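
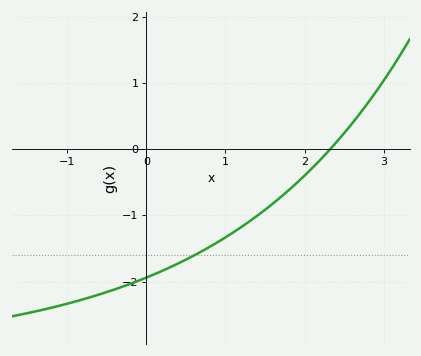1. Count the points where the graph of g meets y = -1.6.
1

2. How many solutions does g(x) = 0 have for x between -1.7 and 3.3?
1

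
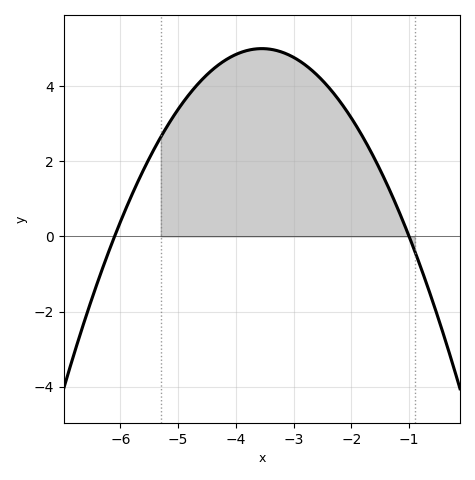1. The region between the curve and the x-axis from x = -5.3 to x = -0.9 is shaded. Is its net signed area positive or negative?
positive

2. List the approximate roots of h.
-6.1, -1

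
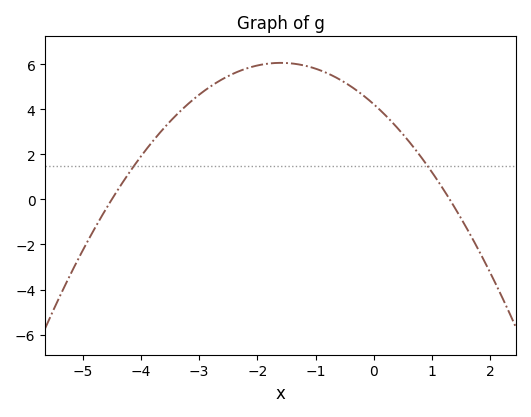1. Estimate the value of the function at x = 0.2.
3.72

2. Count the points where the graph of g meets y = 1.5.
2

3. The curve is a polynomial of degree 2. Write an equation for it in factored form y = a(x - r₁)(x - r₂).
y = -0.72(x + 4.5)(x - 1.3)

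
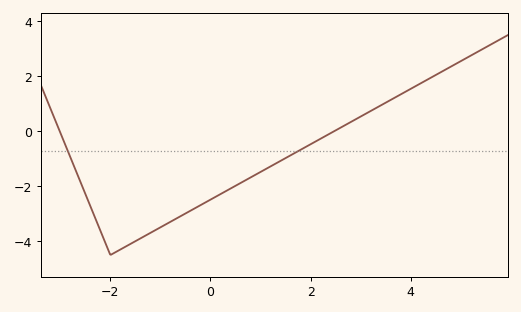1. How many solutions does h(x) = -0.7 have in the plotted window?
2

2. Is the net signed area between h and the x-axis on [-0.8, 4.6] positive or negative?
negative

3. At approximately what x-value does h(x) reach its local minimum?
-2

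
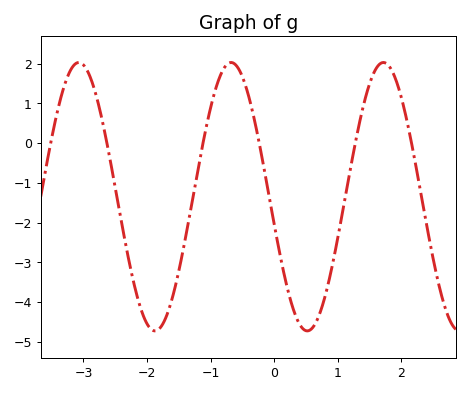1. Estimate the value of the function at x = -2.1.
-4.16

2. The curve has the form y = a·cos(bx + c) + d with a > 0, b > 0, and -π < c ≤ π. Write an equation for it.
y = 3.38cos(2.62x + 1.77) - 1.35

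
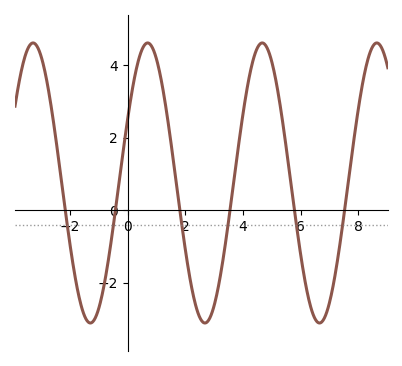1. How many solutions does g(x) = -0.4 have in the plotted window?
6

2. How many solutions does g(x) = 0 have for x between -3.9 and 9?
6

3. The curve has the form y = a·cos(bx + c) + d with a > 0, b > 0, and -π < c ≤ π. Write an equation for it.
y = 3.86cos(1.58x - 1.09) + 0.75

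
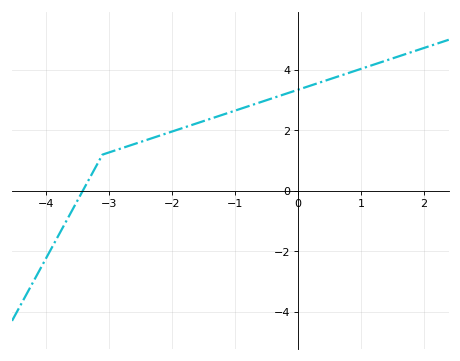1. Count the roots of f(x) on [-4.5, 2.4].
1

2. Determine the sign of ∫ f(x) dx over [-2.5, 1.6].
positive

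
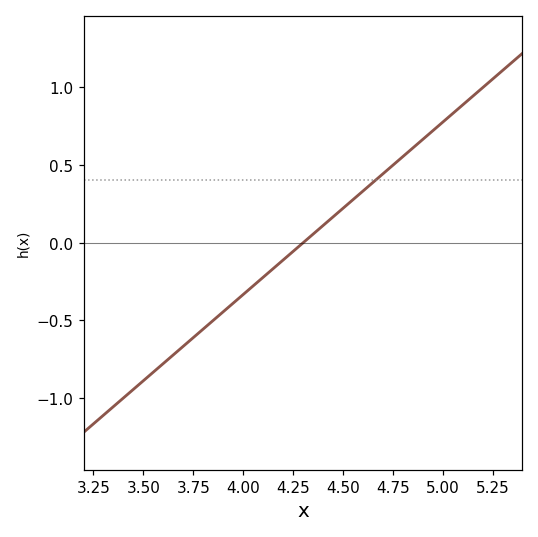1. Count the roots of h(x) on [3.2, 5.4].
1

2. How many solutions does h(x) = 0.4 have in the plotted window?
1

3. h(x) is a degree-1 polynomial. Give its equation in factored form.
y = 1.11(x - 4.3)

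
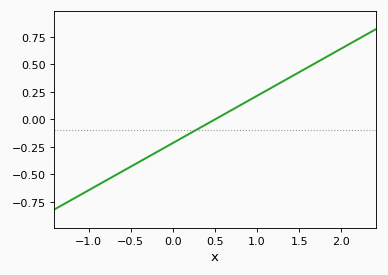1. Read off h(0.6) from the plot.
0.043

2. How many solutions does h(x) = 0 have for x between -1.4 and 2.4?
1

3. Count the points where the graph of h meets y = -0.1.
1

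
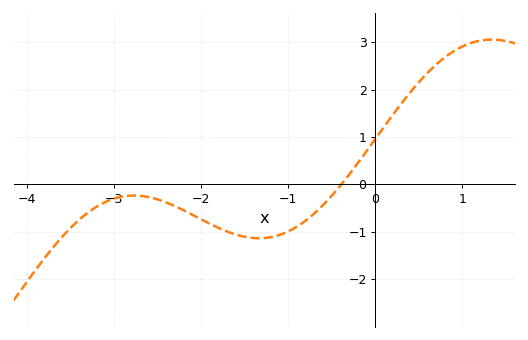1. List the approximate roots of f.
-0.4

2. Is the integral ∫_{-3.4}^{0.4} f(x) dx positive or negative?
negative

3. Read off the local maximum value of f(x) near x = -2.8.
-0.2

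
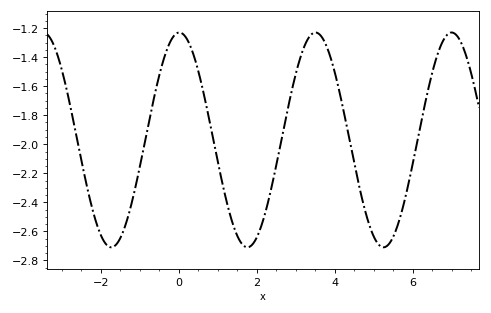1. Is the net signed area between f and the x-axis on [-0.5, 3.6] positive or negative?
negative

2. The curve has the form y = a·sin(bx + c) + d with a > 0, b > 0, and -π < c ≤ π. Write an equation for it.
y = 0.74sin(1.8x + 1.5) - 1.97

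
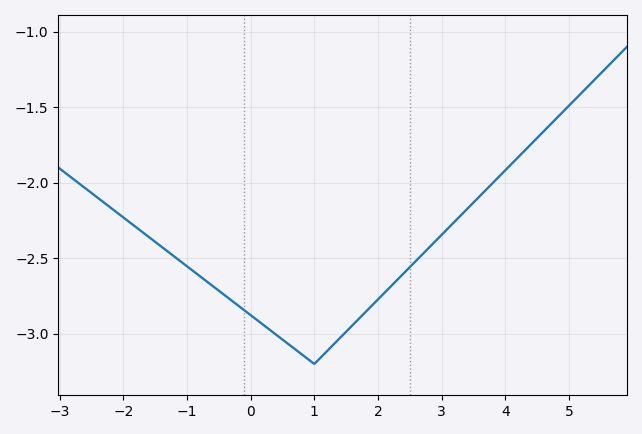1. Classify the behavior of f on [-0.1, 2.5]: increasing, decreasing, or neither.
neither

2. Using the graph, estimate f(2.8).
-2.43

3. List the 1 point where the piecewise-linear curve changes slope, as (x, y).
(1, -3.2)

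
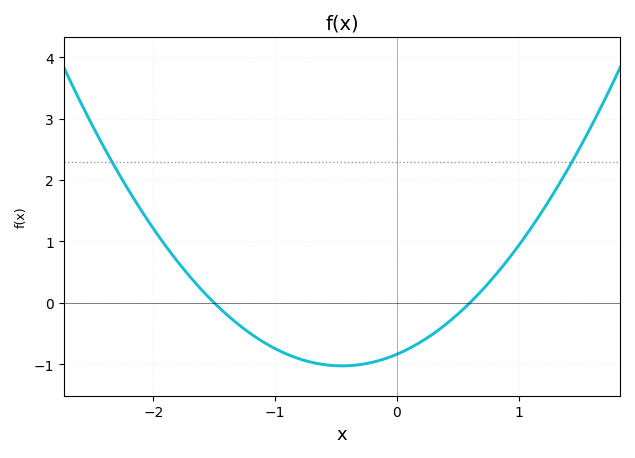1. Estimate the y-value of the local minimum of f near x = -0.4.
-1.03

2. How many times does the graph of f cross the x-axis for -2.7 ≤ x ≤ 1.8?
2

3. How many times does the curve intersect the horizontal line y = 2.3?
2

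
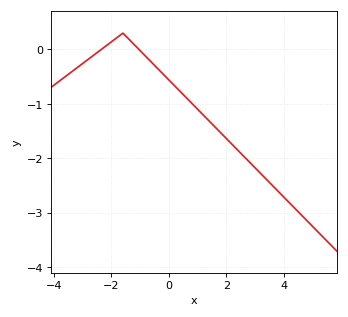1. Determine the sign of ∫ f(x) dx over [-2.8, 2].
negative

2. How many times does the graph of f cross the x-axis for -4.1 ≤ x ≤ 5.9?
2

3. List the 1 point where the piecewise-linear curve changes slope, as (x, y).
(-1.6, 0.3)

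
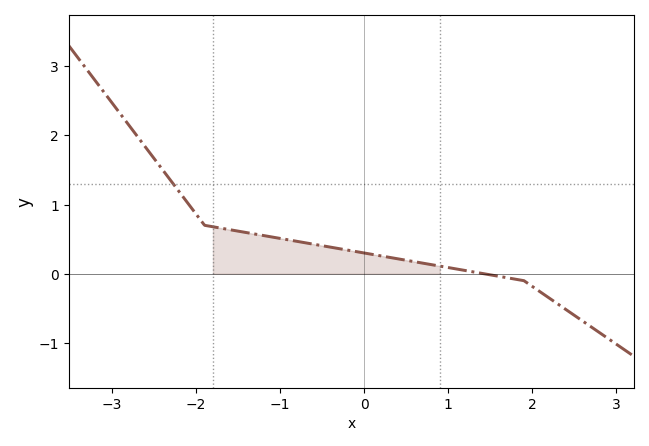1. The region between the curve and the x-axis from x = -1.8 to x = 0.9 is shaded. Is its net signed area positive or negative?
positive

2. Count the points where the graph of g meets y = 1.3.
1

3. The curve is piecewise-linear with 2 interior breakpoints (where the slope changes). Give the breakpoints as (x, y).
(-1.9, 0.7); (1.9, -0.1)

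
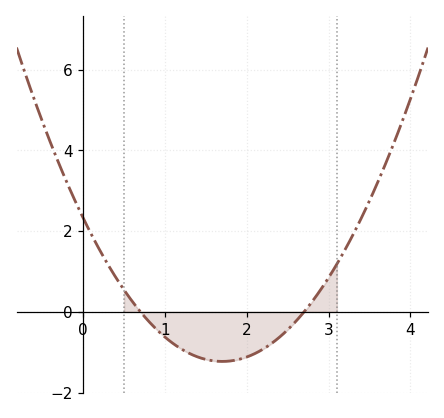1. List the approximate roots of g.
0.7, 2.7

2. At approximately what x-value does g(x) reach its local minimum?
1.7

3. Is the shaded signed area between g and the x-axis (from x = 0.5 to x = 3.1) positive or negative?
negative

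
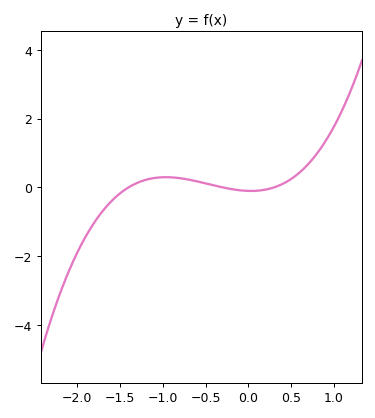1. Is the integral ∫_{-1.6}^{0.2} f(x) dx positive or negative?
positive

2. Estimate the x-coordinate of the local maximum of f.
-0.965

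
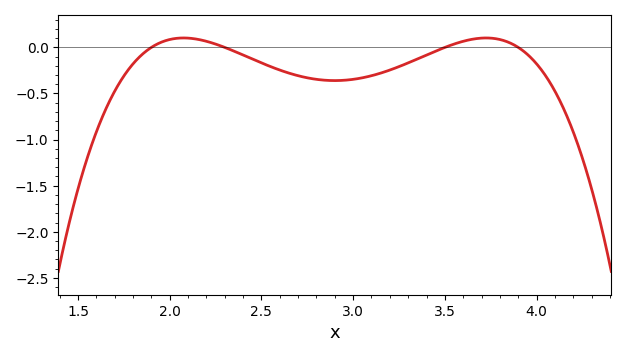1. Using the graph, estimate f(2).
0.086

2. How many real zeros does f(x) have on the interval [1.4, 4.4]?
4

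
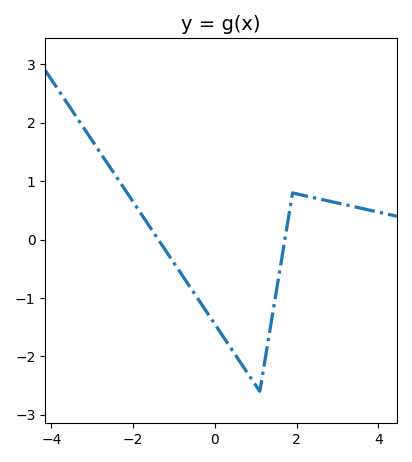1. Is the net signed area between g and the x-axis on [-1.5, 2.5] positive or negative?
negative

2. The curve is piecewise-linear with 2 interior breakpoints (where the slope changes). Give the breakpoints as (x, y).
(1.1, -2.6); (1.9, 0.8)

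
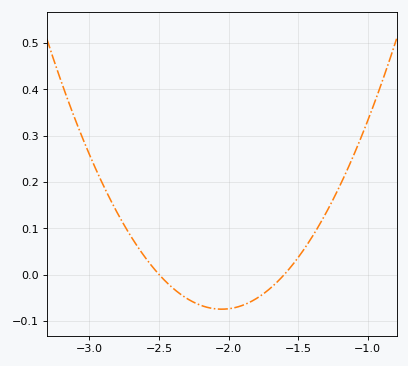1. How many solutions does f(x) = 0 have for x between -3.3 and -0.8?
2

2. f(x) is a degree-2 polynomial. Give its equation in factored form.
y = 0.37(x + 2.5)(x + 1.6)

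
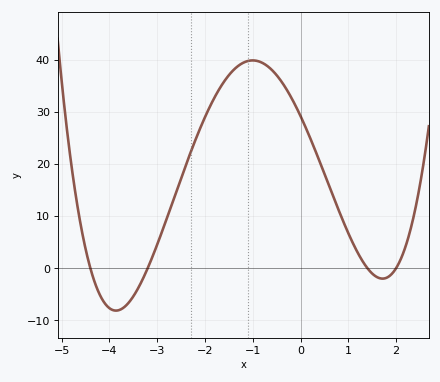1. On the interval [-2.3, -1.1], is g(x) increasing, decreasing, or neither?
increasing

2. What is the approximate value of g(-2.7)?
12.1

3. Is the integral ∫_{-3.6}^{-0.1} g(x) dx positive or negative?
positive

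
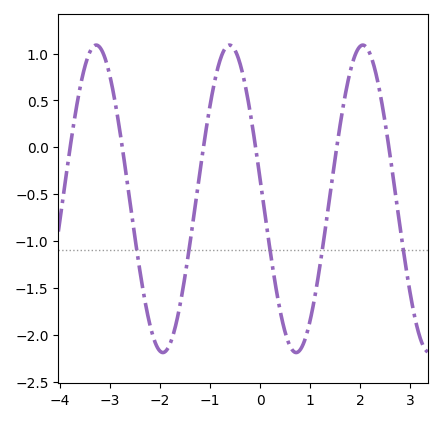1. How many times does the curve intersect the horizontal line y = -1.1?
5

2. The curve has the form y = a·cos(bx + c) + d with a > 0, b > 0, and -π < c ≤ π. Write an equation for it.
y = 1.64cos(2.36x + 1.45) - 0.55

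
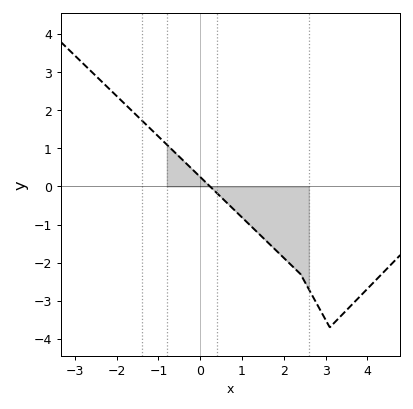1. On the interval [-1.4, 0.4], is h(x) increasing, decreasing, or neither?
decreasing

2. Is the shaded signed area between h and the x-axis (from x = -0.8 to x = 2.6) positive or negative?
negative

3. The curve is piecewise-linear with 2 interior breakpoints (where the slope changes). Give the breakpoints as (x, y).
(2.4, -2.3); (3.1, -3.7)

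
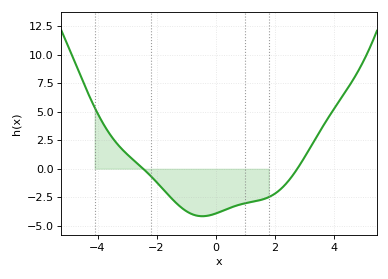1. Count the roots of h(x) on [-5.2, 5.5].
2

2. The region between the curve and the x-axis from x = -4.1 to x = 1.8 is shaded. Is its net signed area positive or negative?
negative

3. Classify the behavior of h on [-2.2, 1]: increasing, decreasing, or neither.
neither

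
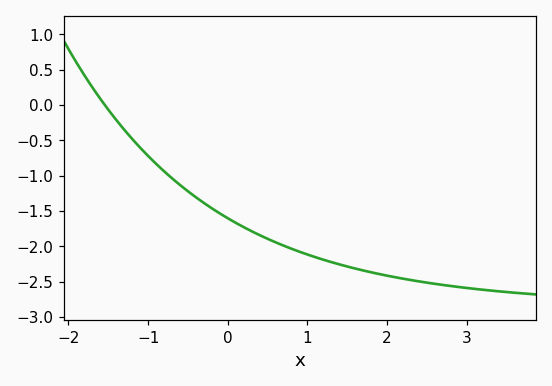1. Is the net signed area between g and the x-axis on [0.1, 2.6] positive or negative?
negative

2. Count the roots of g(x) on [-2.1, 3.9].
1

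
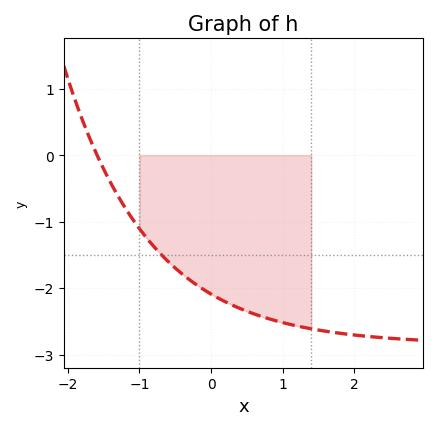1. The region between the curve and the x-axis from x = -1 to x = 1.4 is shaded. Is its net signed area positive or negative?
negative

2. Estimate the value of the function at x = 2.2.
-2.73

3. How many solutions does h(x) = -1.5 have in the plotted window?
1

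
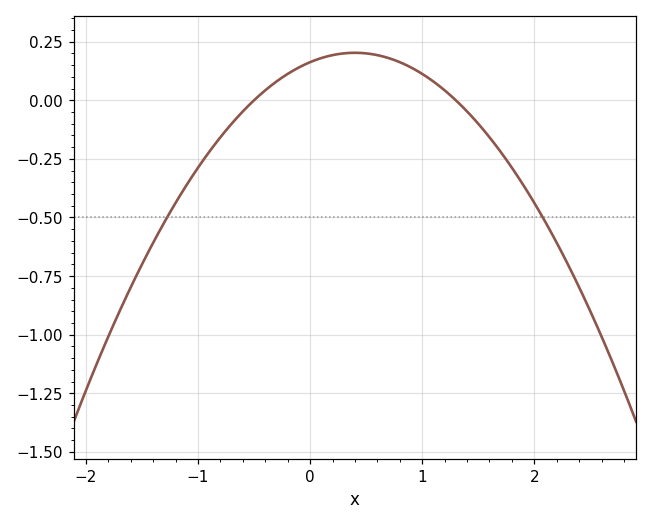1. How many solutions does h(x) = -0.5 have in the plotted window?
2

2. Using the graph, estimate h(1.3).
0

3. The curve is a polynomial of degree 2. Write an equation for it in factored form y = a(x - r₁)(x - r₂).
y = -0.25(x + 0.5)(x - 1.3)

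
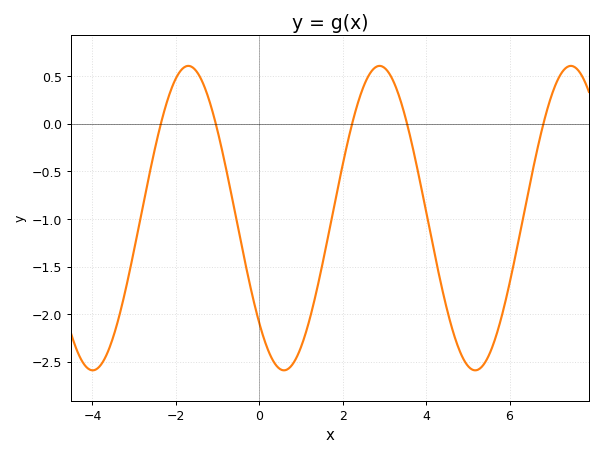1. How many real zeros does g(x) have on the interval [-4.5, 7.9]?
5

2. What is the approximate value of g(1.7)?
-1.05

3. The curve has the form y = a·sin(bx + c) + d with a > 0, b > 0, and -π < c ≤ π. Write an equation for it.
y = 1.6sin(1.4x - 2.4) - 0.99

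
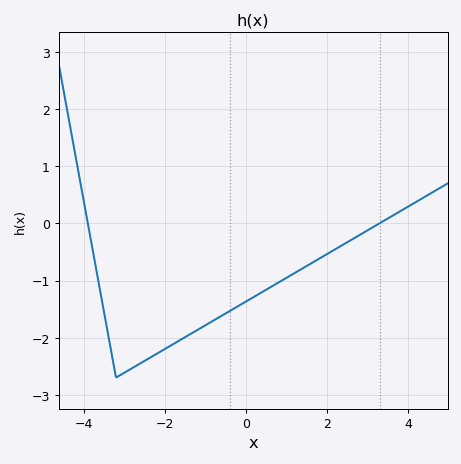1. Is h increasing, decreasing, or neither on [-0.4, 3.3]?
increasing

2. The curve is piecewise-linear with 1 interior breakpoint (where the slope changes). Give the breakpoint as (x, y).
(-3.2, -2.7)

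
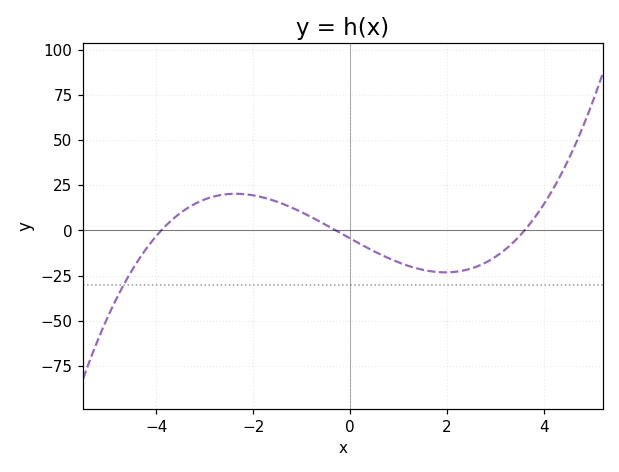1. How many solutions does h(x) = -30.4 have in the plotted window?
1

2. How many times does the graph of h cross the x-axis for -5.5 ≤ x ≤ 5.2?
3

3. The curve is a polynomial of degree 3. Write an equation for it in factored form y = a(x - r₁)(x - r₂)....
y = 1.07(x + 3.9)(x + 0.3)(x - 3.6)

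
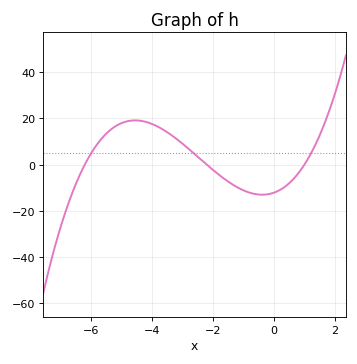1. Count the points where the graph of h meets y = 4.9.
3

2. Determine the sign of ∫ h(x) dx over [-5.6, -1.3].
positive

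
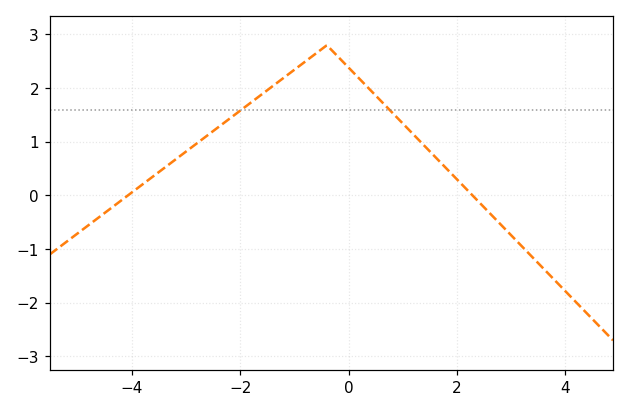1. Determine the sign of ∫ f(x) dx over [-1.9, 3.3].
positive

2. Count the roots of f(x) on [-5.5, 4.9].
2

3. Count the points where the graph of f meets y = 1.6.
2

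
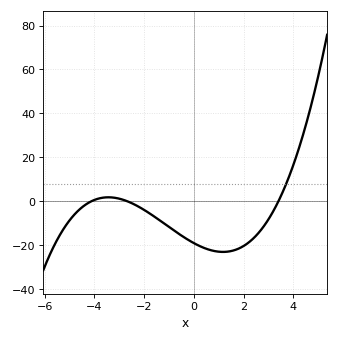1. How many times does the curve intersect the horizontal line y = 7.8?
1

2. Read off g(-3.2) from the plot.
2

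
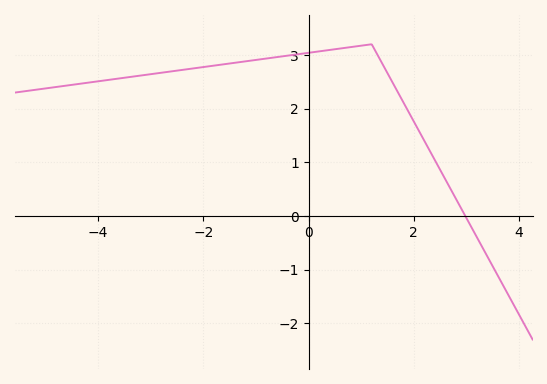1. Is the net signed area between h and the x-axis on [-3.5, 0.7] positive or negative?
positive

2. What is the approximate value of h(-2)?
2.8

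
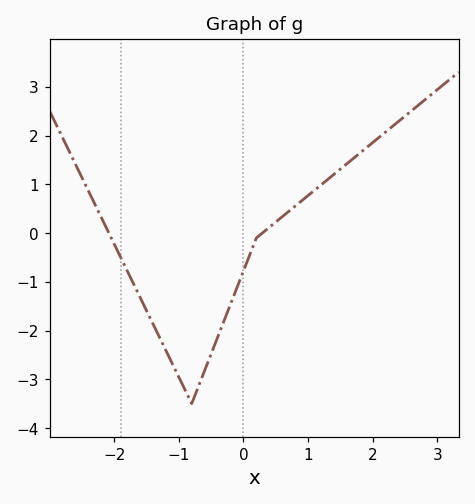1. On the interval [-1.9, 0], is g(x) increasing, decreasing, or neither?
neither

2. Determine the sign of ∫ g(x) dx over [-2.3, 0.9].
negative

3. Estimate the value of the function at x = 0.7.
0.443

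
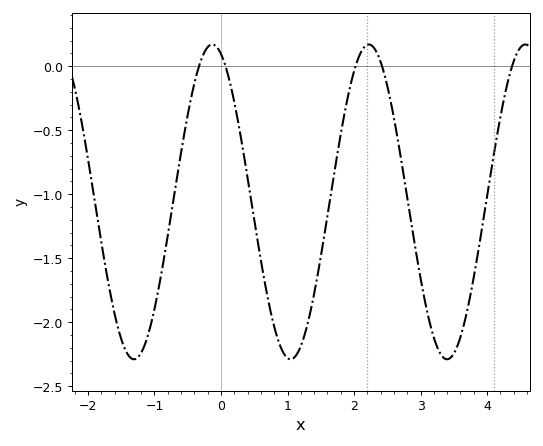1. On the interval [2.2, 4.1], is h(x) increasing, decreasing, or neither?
neither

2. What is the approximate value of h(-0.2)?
0.15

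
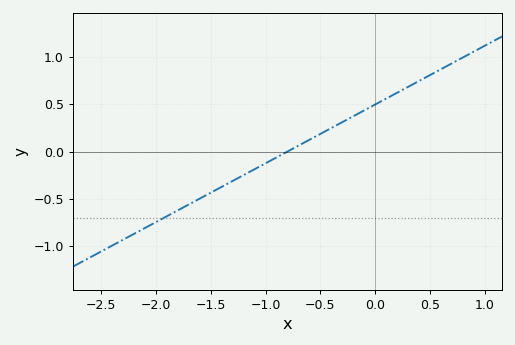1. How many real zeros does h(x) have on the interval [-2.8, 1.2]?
1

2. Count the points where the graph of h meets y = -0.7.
1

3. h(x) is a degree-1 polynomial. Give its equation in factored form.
y = 0.62(x + 0.8)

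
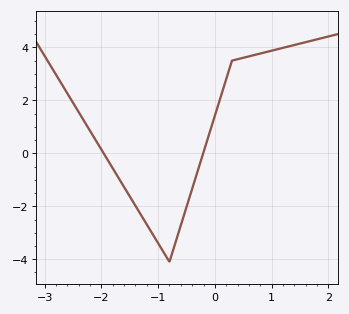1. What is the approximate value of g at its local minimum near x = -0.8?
-4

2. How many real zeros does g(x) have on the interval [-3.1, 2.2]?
2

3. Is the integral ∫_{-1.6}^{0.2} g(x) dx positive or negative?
negative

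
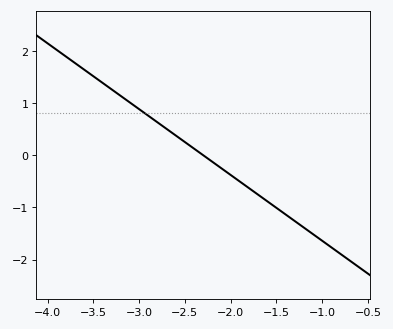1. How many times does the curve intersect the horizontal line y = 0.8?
1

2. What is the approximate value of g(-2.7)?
0.504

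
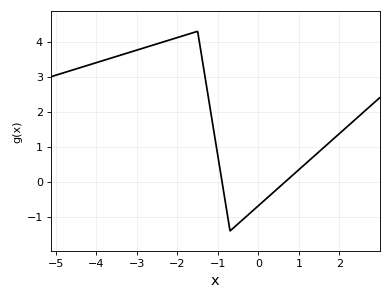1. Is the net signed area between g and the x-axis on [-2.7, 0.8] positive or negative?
positive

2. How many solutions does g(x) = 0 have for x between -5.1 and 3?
2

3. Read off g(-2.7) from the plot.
3.87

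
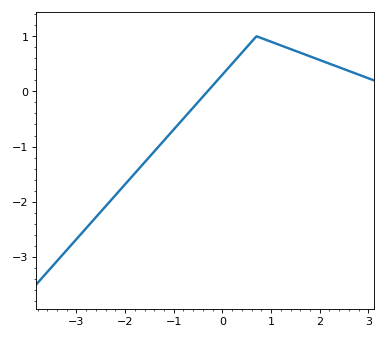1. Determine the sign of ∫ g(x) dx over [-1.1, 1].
positive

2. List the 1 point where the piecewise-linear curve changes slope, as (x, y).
(0.7, 1)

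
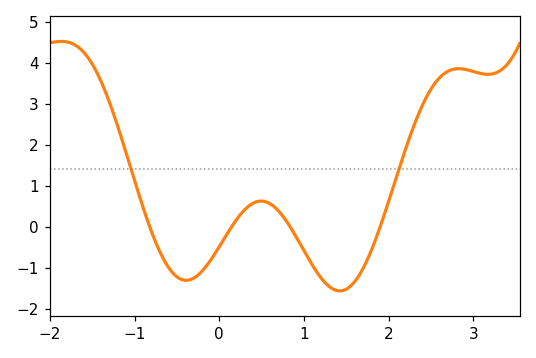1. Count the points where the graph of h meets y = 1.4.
2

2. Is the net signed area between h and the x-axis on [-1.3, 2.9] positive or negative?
positive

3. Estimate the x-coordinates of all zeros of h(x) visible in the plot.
-0.8, 0.1, 0.8, 1.9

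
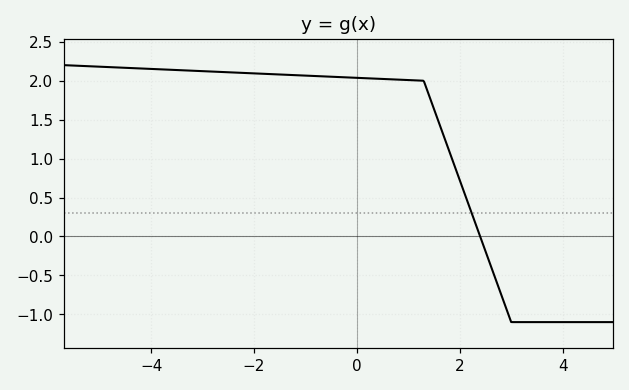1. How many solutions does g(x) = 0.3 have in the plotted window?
1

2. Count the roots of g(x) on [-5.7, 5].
1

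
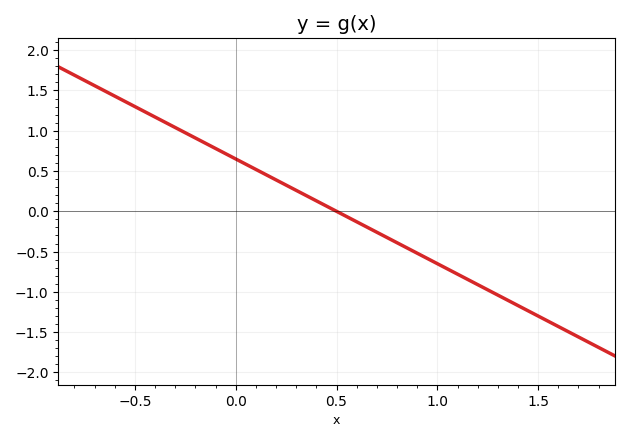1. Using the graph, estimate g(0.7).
-0.25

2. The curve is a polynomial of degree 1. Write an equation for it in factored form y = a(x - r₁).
y = -1.3(x - 0.5)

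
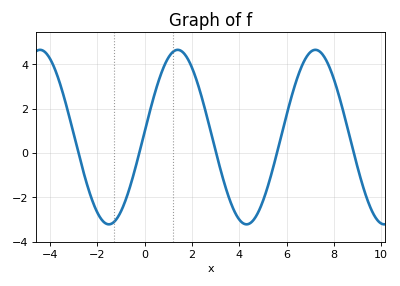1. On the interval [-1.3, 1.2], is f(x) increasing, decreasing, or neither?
increasing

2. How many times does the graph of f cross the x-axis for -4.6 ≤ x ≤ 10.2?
5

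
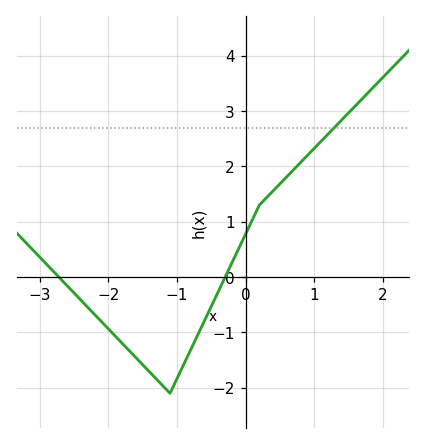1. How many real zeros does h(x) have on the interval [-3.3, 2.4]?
2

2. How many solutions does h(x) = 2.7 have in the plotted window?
1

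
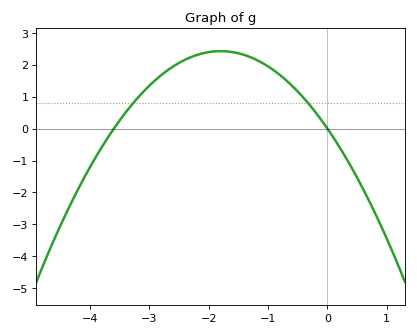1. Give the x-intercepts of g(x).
-3.6, 0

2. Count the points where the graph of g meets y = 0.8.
2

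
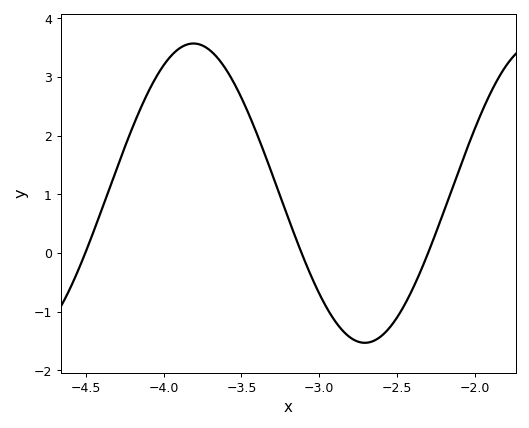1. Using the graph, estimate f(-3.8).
3.57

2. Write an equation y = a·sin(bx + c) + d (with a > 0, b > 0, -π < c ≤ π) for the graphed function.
y = 2.55sin(2.85x - 0.14) + 1.02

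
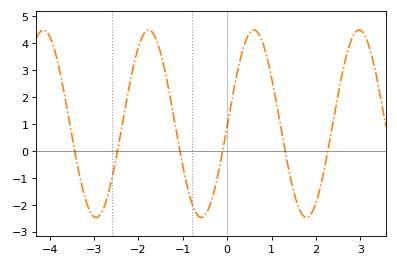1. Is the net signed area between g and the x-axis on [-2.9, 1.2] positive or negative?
positive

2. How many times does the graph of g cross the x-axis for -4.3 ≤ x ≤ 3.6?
6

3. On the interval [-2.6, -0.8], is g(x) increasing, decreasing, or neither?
neither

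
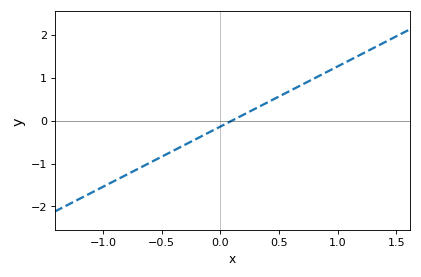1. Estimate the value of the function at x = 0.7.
0.8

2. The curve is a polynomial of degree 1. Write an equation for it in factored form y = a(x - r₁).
y = 1.4(x - 0.1)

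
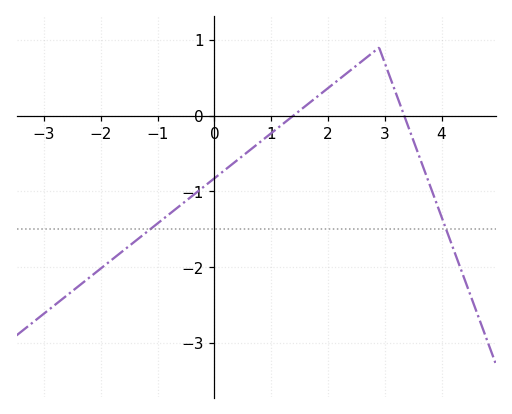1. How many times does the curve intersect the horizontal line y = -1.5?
2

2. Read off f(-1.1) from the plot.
-1.5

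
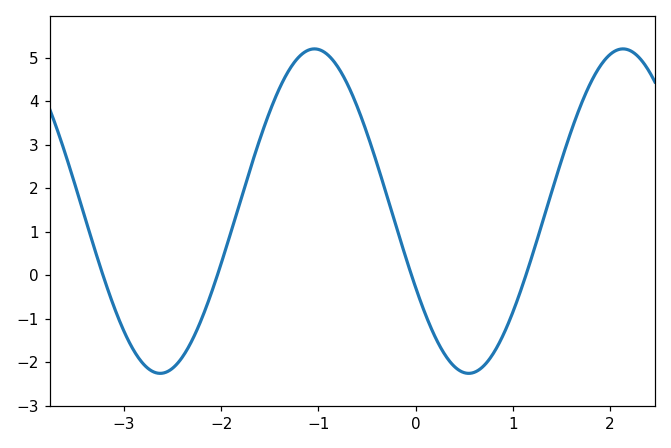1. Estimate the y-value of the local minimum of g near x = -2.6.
-2.26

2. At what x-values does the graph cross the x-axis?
-3.22, -2.04, -0.043, 1.13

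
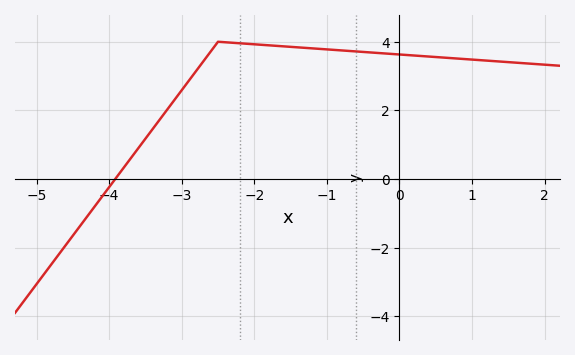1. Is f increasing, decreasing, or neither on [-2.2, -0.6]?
decreasing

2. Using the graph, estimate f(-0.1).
3.6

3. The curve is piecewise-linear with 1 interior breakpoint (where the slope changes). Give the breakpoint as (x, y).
(-2.5, 4)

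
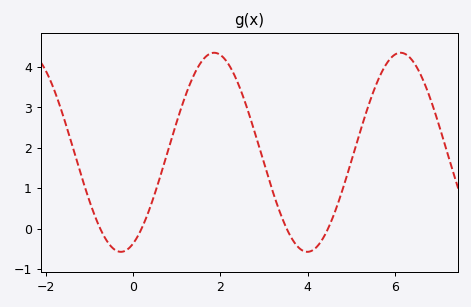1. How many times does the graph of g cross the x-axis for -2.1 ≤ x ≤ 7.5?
4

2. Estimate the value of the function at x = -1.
0.7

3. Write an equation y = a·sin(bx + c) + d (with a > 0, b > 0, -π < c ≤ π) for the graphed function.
y = 2.46sin(1.5x - 1.2) + 1.89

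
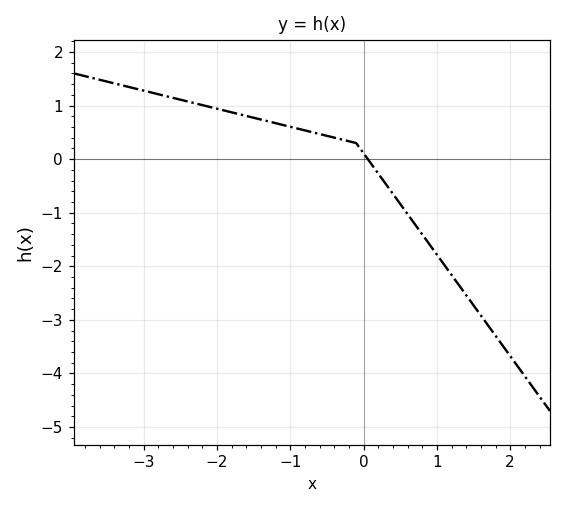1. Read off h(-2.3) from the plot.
1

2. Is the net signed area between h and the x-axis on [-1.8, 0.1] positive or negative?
positive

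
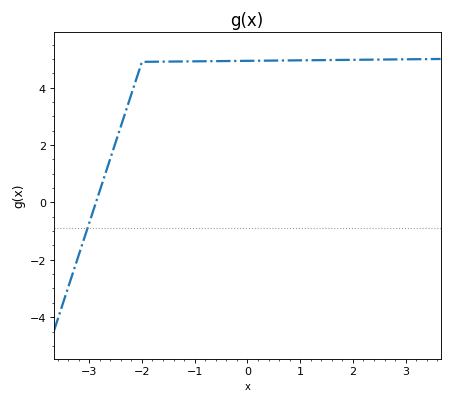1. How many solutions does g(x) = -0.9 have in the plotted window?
1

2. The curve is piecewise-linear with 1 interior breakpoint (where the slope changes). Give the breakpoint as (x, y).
(-2, 4.9)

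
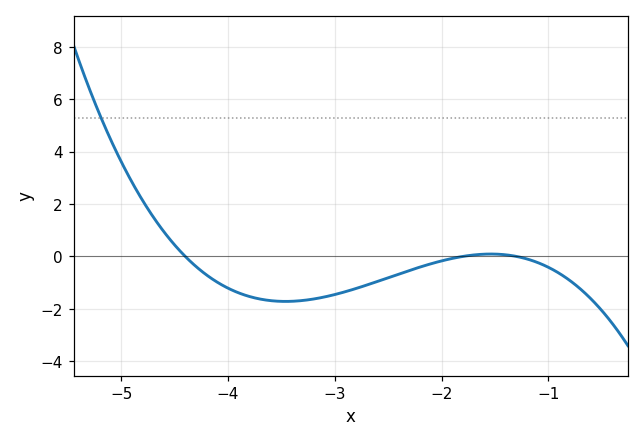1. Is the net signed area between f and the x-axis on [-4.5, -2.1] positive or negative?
negative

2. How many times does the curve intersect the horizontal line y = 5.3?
1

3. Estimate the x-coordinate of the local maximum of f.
-1.5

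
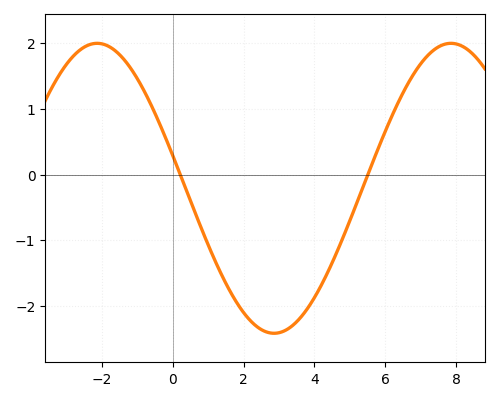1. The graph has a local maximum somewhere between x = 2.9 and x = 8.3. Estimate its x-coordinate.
7.85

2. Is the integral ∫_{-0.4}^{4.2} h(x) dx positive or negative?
negative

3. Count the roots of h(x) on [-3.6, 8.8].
2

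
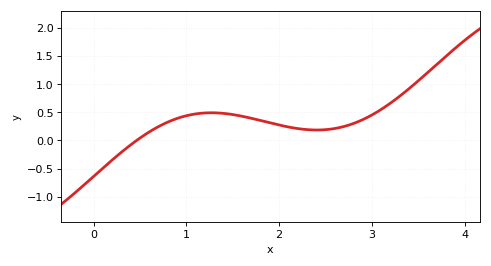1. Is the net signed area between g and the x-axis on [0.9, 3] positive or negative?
positive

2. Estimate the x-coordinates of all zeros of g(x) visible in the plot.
0.462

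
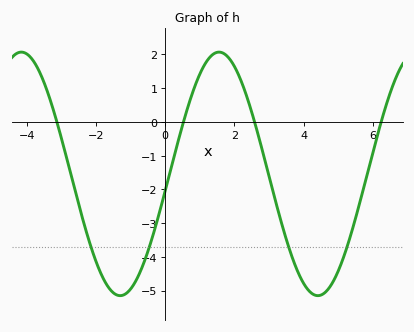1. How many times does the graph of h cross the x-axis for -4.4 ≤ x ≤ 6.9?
4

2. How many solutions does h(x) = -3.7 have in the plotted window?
4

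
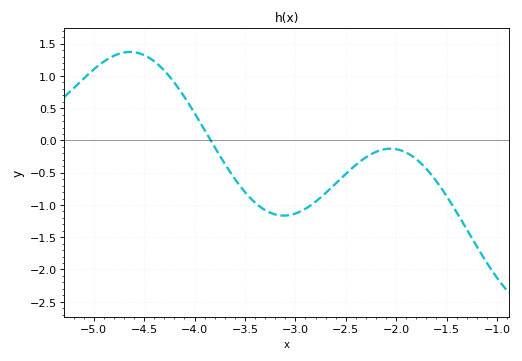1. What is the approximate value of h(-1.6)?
-0.634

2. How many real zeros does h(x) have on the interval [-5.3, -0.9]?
1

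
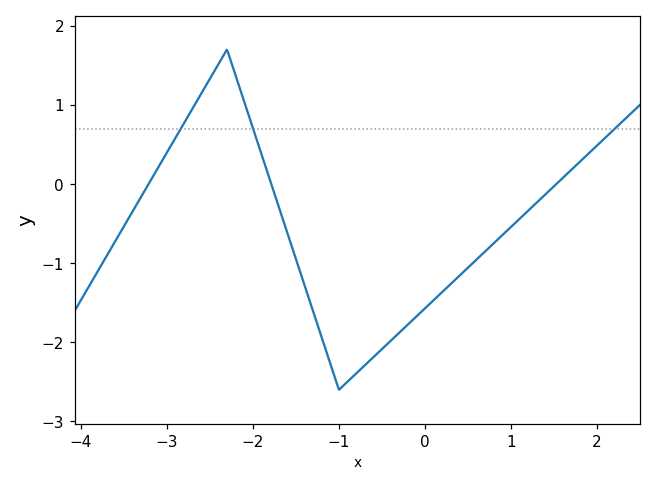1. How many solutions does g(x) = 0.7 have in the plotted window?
3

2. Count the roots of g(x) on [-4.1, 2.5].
3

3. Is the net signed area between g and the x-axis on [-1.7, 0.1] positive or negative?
negative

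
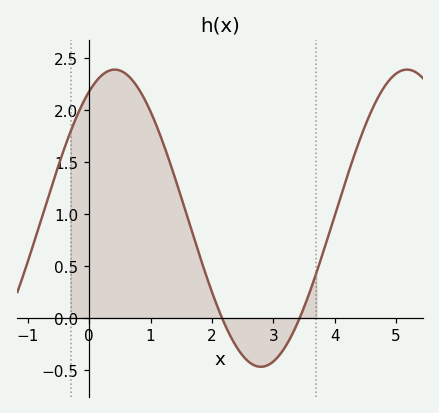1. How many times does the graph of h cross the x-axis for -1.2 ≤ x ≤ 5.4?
2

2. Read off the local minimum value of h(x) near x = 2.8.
-0.45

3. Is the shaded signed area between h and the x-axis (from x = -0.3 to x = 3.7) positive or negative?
positive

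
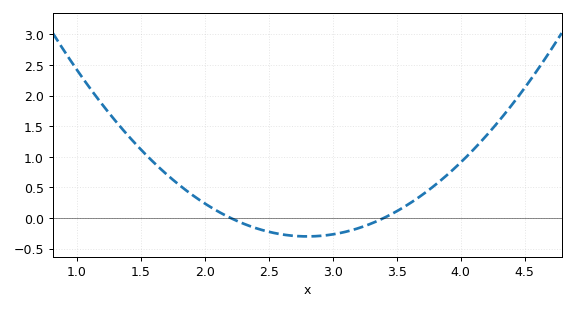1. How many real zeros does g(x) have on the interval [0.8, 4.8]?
2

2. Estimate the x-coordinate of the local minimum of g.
2.8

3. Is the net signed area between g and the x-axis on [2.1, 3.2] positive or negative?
negative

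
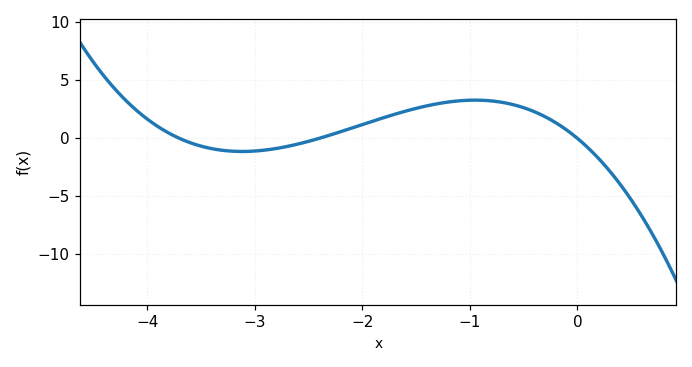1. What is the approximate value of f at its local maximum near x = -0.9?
3.3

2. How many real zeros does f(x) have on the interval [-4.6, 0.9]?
3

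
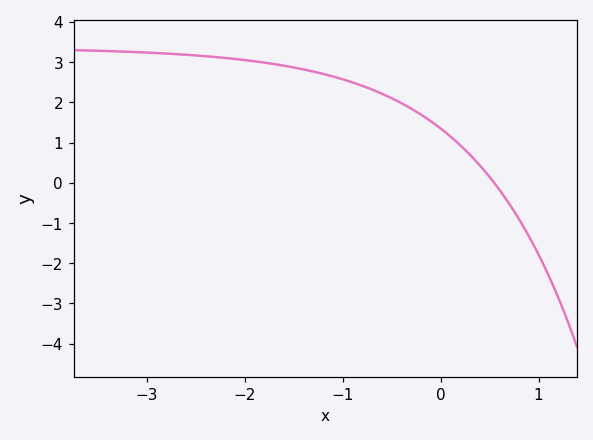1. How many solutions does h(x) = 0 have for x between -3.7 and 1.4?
1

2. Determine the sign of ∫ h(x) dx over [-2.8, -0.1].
positive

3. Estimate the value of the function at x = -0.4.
2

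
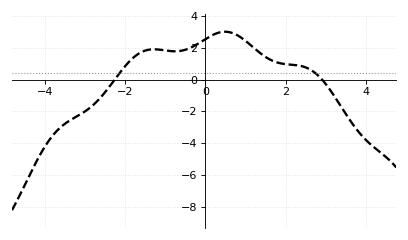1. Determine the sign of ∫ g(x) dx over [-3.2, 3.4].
positive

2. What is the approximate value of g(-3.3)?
-2.45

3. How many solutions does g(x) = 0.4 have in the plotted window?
2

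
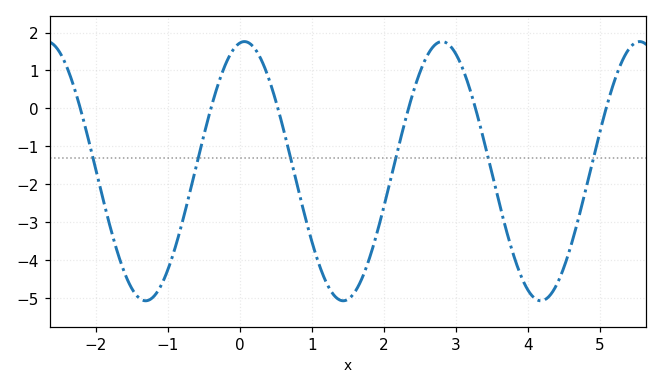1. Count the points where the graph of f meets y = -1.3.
6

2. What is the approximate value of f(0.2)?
1.59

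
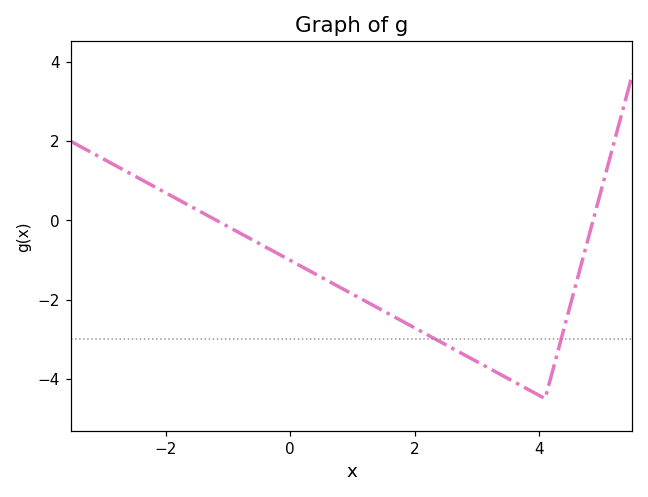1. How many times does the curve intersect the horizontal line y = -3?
2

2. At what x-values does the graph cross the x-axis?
-1.18, 4.87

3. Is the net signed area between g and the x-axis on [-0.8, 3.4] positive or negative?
negative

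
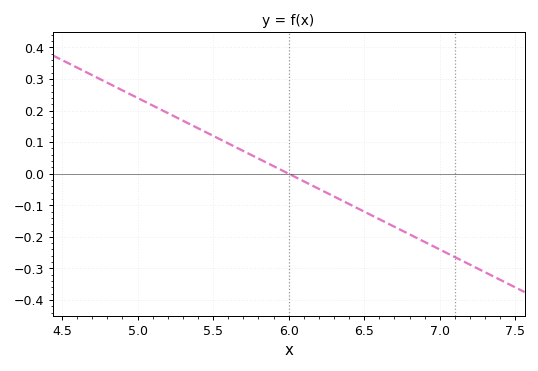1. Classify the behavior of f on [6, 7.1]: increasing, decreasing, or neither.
decreasing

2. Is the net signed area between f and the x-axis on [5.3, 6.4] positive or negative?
positive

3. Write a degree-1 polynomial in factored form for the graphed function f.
y = -0.24(x - 6)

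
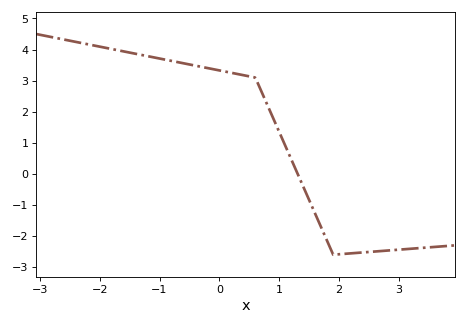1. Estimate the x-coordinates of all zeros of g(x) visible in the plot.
1.31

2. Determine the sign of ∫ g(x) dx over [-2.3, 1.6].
positive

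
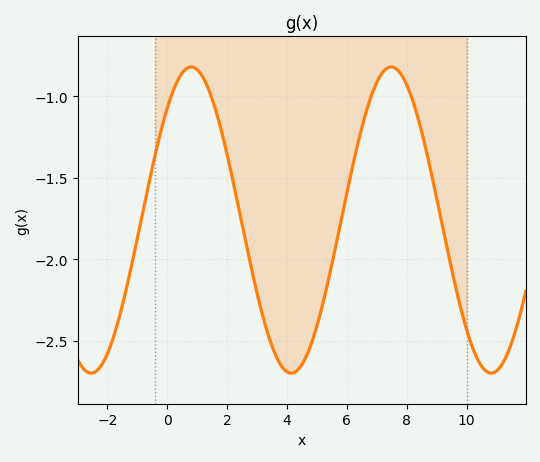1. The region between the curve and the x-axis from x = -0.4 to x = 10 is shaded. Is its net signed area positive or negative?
negative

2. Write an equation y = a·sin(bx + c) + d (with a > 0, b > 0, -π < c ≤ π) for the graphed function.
y = 0.94sin(0.94x + 0.82) - 1.76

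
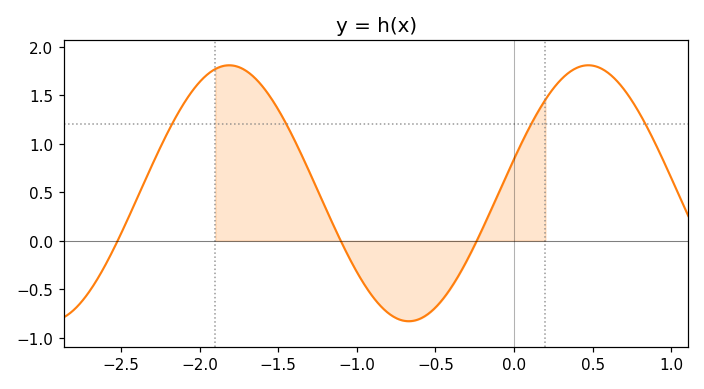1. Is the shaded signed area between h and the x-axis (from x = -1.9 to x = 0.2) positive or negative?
positive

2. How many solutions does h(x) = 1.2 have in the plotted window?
4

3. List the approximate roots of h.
-2.52, -1.1, -0.237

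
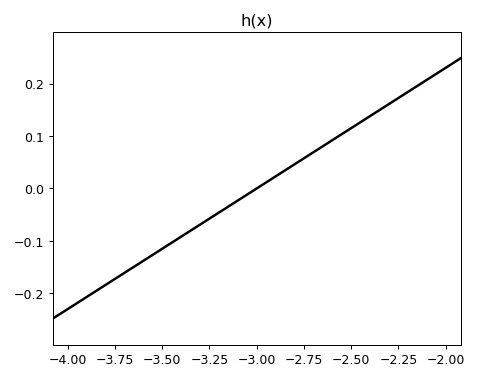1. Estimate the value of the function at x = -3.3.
-0.069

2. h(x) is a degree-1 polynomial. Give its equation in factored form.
y = 0.23(x + 3)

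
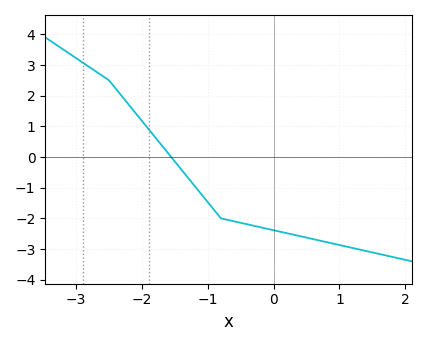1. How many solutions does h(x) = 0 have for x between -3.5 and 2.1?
1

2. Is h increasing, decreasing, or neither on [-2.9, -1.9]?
decreasing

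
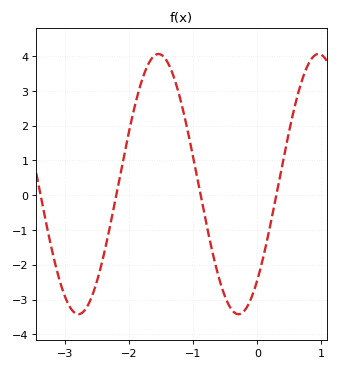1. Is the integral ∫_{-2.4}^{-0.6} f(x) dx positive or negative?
positive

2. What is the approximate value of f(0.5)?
1.87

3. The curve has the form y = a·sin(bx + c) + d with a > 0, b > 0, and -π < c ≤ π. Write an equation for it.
y = 3.74sin(2.52x - 0.832) + 0.32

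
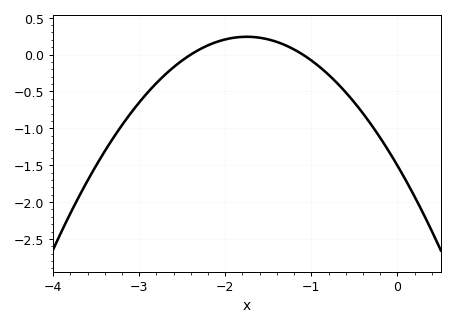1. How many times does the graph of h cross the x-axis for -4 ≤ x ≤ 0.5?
2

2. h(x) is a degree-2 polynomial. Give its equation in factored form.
y = -0.57(x + 2.4)(x + 1.1)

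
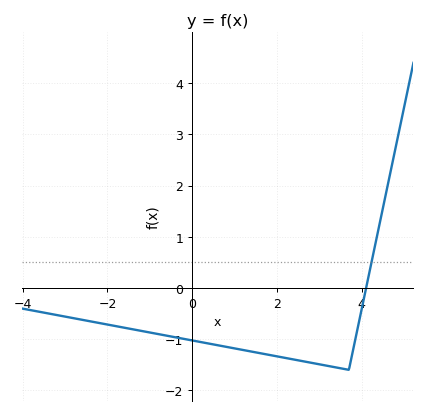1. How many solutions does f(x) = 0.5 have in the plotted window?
1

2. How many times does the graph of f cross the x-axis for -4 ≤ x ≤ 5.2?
1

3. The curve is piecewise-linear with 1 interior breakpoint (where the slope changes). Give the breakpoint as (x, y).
(3.7, -1.6)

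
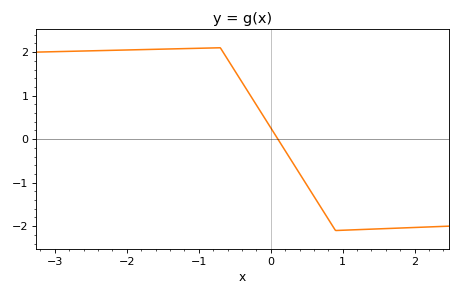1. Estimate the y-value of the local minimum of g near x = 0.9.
-2.1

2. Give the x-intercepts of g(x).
0.1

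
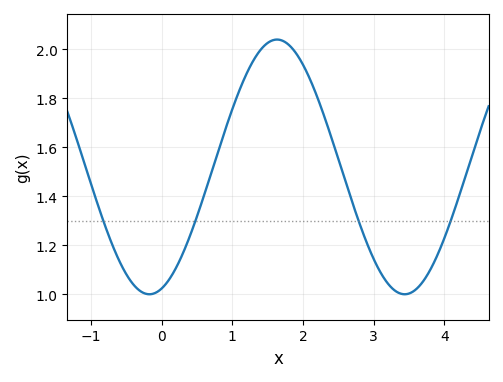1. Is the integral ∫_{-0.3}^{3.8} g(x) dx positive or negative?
positive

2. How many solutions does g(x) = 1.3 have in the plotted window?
4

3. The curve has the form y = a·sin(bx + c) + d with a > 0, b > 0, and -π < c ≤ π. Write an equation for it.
y = 0.52sin(1.74x - 1.27) + 1.52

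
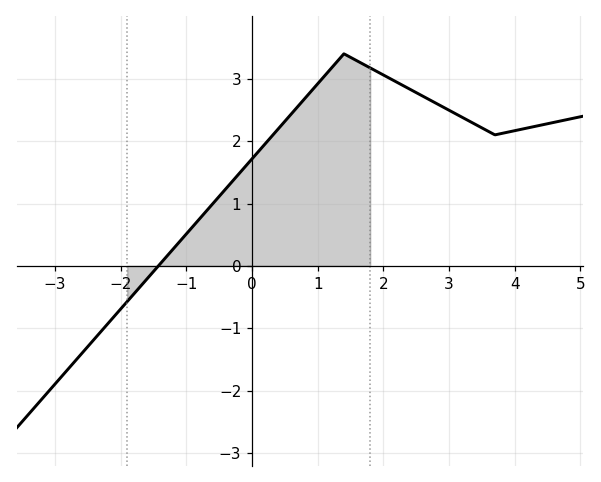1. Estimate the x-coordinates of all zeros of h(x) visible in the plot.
-1.43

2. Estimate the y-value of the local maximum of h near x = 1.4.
3.4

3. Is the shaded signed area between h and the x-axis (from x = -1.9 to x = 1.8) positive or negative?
positive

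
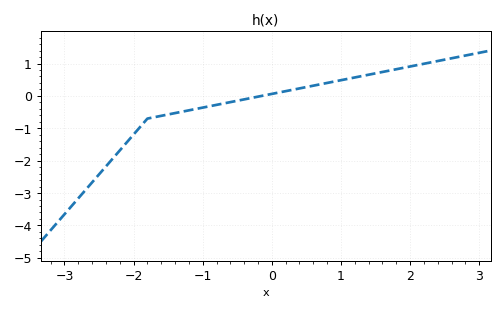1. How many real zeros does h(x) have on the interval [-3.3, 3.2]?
1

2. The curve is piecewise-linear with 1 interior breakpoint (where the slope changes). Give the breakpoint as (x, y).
(-1.8, -0.7)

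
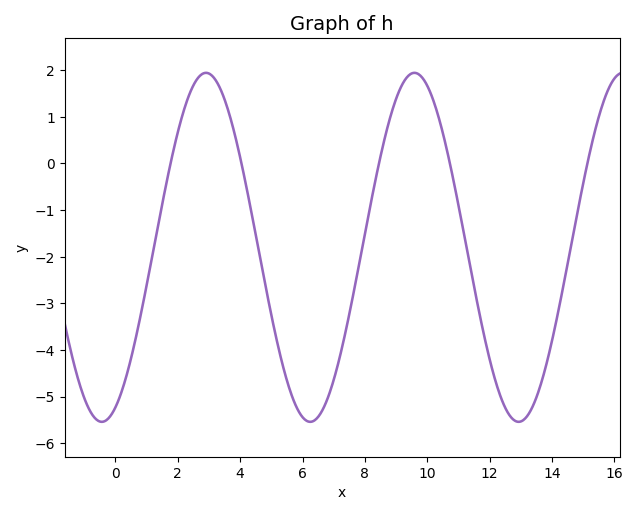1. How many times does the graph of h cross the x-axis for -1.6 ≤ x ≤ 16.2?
5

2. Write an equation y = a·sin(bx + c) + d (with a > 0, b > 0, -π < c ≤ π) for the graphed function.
y = 3.74sin(0.94x - 1.2) - 1.8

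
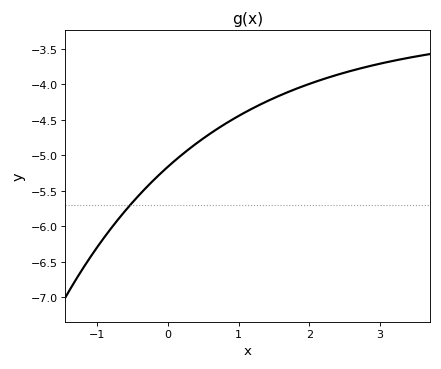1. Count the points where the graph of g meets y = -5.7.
1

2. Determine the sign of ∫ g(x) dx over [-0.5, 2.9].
negative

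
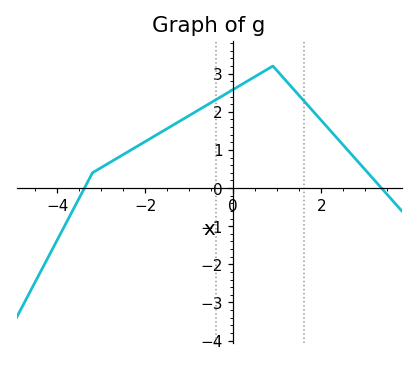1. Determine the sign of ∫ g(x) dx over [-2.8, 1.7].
positive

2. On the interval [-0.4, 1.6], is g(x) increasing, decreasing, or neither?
neither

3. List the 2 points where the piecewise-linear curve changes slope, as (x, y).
(-3.2, 0.4); (0.9, 3.2)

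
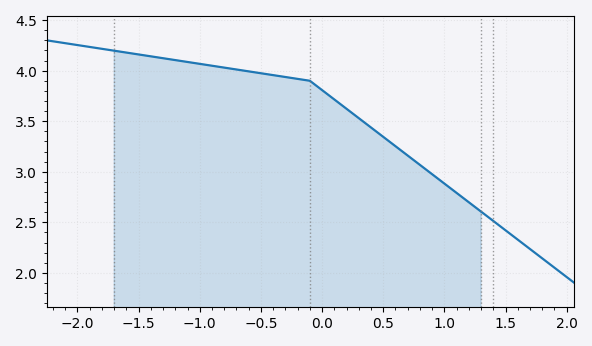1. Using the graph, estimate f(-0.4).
3.95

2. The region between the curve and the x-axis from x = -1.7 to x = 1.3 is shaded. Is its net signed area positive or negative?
positive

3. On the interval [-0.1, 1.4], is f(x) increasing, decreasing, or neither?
decreasing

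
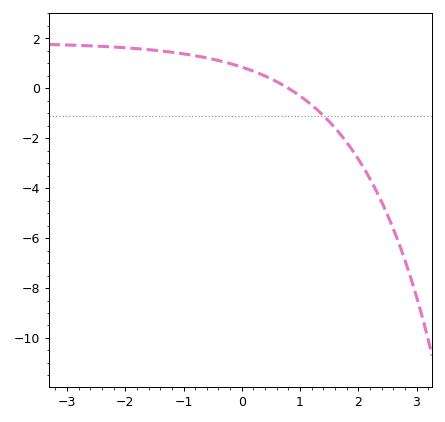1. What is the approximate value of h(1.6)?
-1.58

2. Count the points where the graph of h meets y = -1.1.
1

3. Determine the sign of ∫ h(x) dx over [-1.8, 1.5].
positive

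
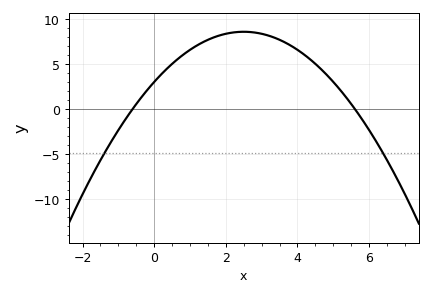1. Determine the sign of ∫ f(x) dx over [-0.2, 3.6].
positive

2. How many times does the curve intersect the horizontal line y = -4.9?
2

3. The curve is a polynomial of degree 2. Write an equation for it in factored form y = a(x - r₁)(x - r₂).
y = -0.89(x + 0.6)(x - 5.6)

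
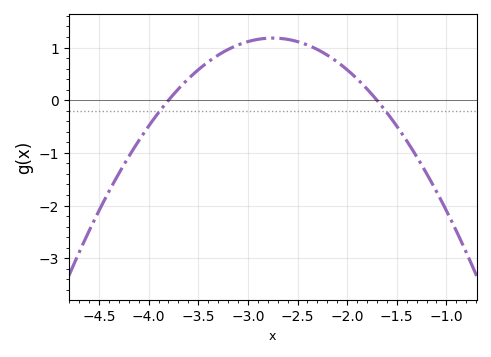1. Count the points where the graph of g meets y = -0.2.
2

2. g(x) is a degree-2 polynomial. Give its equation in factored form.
y = -1.07(x + 3.8)(x + 1.7)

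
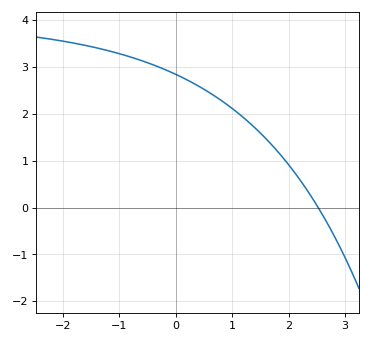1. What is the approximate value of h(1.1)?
2.02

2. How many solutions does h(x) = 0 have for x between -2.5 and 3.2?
1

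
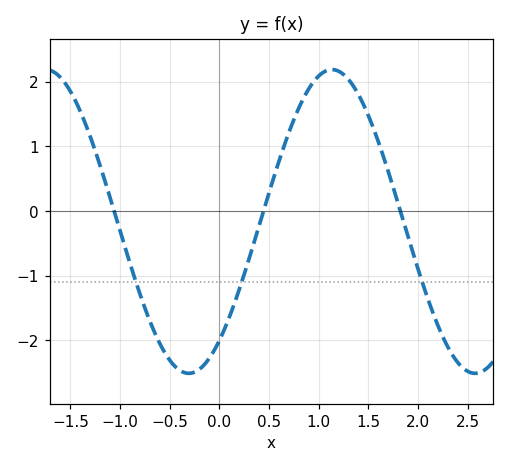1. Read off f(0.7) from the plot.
1.2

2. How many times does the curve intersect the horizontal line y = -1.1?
3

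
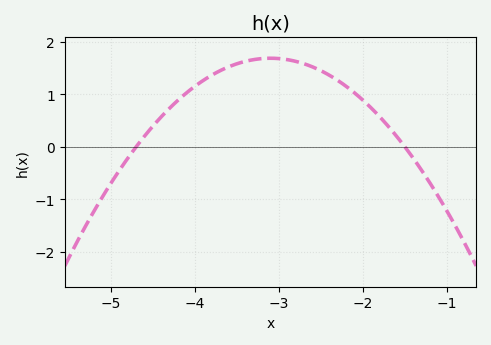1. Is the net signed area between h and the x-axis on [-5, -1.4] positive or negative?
positive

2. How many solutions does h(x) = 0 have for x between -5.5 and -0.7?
2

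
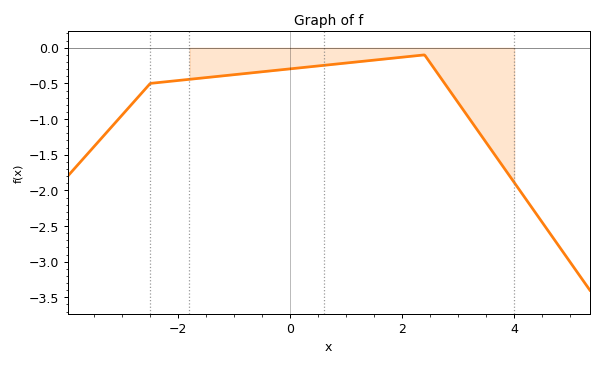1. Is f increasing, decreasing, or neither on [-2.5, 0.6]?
increasing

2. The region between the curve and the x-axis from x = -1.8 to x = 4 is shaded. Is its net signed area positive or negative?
negative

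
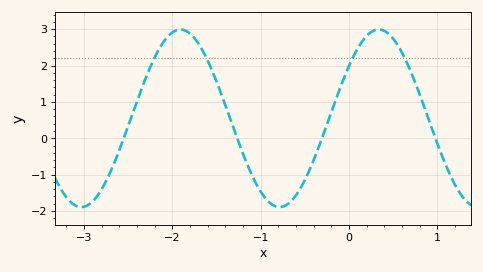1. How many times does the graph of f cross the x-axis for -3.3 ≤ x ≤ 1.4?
4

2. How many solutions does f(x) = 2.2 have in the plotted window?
4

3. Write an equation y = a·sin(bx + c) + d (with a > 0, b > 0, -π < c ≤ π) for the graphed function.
y = 2.44sin(2.8x + 0.63) + 0.55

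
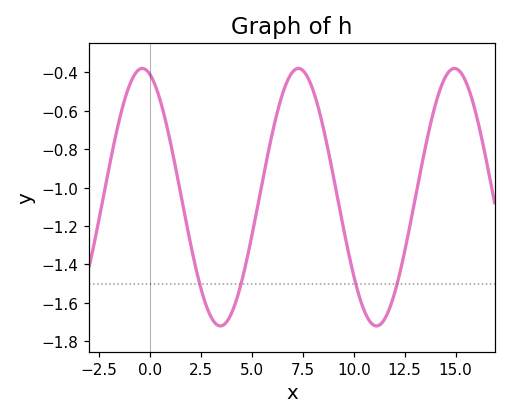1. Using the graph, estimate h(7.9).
-0.463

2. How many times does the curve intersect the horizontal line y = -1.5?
4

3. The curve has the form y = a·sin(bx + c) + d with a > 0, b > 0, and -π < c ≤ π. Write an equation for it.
y = 0.67sin(0.82x + 1.88) - 1.05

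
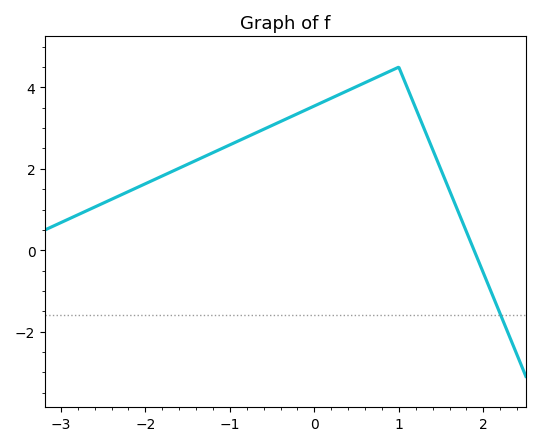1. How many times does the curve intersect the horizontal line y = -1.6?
1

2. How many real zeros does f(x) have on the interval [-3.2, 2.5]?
1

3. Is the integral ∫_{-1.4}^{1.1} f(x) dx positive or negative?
positive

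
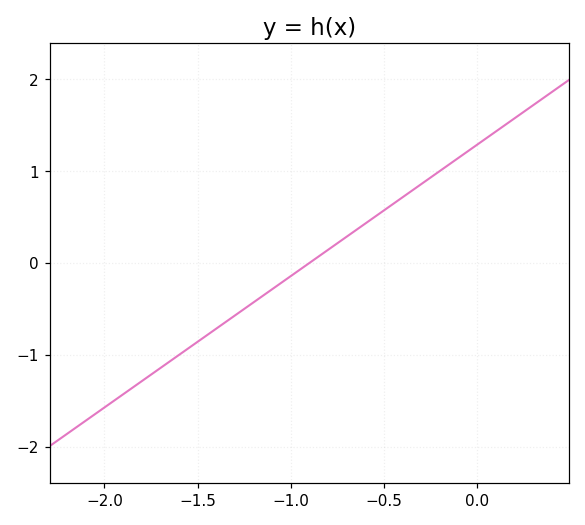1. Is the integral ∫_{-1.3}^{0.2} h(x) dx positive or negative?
positive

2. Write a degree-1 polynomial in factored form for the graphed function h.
y = 1.43(x + 0.9)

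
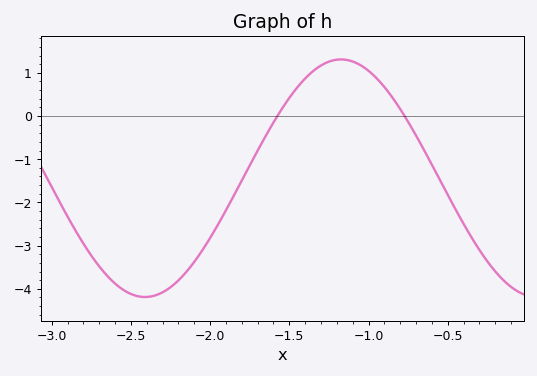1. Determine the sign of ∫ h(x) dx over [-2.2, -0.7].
negative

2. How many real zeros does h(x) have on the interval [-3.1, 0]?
2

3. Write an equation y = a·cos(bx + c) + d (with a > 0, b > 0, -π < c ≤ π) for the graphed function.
y = 2.75cos(2.54x + 2.98) - 1.44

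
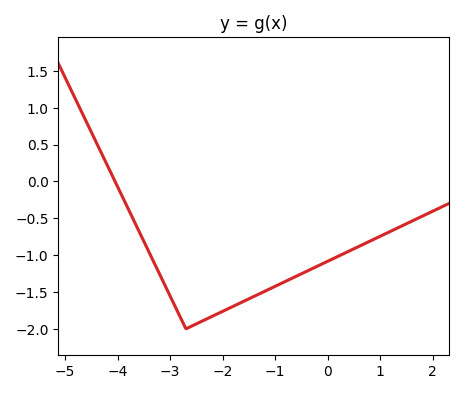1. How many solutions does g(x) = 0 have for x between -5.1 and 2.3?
1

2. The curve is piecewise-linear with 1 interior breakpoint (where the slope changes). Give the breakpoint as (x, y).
(-2.7, -2)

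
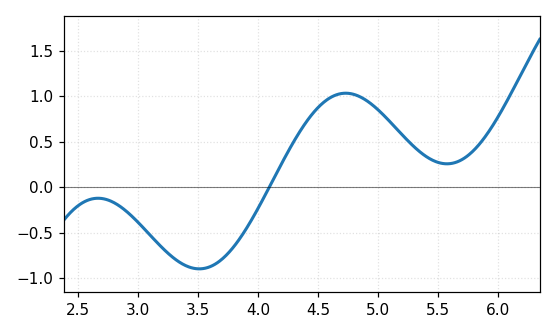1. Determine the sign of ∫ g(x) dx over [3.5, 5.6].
positive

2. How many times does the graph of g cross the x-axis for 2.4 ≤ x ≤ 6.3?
1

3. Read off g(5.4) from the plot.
0.335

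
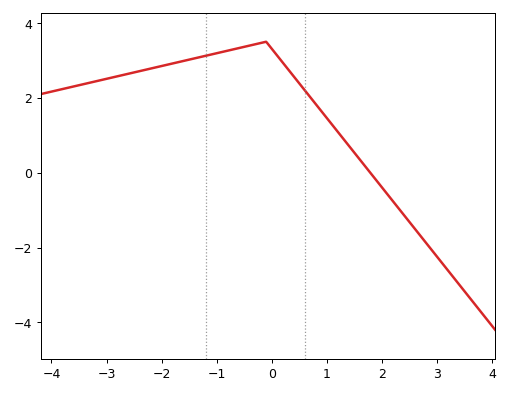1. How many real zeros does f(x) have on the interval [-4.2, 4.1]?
1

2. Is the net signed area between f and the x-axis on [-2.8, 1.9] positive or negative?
positive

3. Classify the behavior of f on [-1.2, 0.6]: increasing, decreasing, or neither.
neither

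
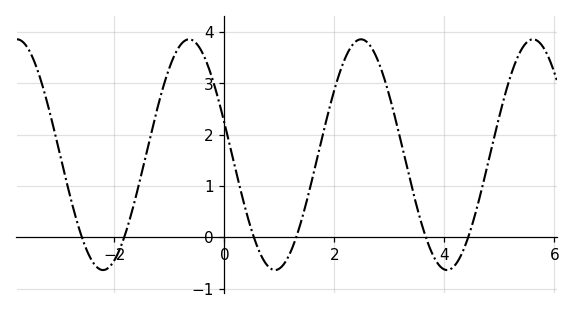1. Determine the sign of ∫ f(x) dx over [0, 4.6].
positive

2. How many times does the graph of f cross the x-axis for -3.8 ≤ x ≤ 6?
6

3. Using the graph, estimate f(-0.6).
3.9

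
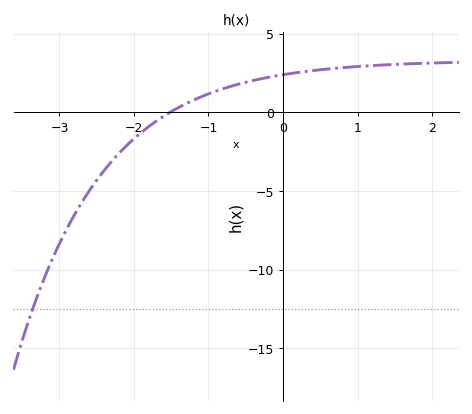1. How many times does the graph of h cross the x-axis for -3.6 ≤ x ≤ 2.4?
1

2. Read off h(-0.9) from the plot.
1.35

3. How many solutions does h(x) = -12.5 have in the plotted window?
1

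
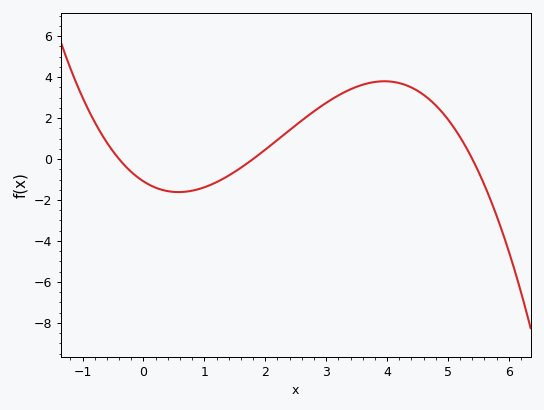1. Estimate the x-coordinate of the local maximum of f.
3.96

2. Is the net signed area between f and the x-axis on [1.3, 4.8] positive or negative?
positive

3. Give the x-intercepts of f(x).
-0.4, 1.8, 5.4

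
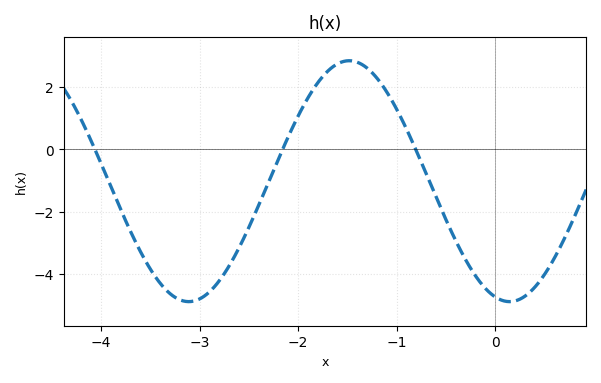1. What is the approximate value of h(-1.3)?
2.6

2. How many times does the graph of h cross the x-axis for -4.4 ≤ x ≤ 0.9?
3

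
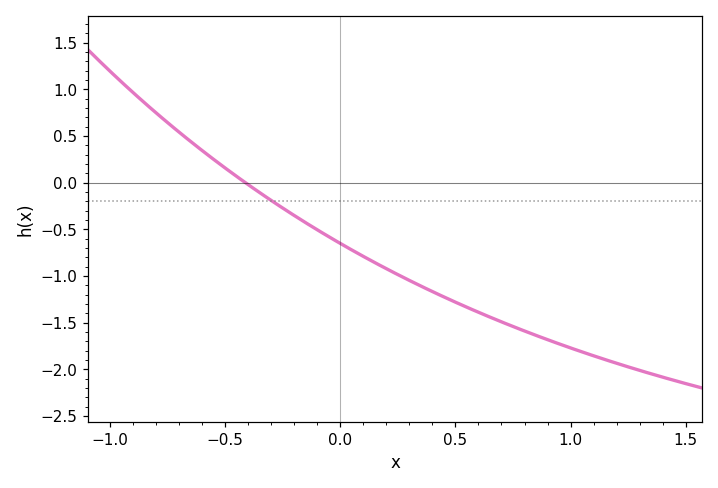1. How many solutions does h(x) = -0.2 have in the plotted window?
1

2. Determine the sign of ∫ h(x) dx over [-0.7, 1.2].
negative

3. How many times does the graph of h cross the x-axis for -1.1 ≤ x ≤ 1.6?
1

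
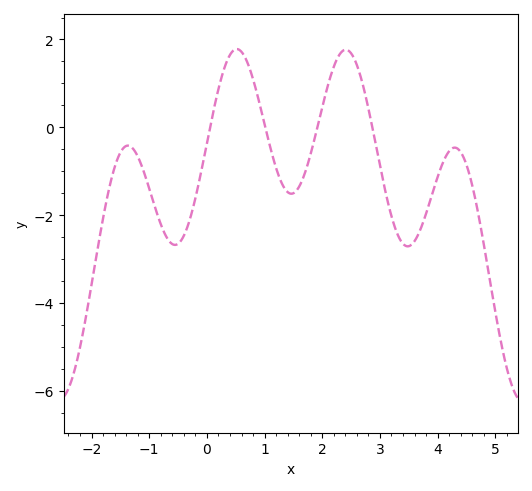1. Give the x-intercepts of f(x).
0.055, 1.01, 1.92, 2.87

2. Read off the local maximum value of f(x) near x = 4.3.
-0.461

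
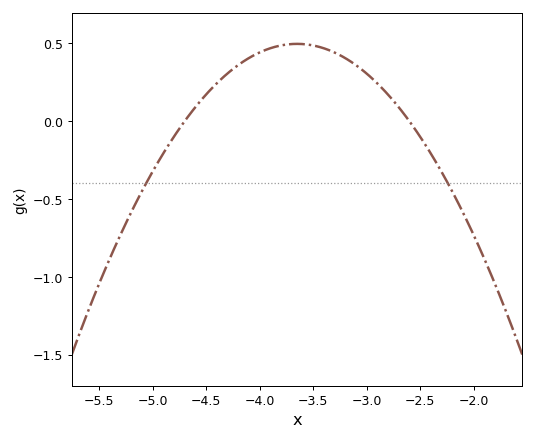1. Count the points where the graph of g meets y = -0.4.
2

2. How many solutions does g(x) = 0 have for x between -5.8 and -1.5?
2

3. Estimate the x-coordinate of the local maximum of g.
-3.65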